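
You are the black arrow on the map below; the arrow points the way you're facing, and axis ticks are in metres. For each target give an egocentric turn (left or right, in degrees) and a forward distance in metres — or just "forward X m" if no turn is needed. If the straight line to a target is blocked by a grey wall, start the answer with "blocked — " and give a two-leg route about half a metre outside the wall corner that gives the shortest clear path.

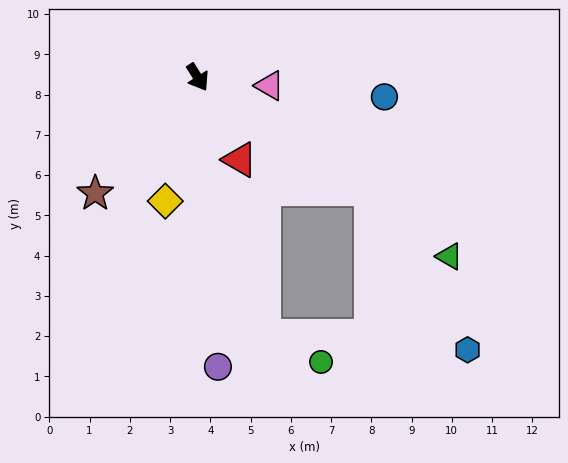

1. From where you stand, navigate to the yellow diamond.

turn right 47°, forward 3.2 m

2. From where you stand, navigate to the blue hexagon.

blocked — turn left 25°, forward 5.1 m, then turn right 26°, forward 4.7 m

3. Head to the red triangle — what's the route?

turn right 5°, forward 2.3 m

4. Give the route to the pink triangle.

turn left 51°, forward 1.8 m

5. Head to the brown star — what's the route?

turn right 73°, forward 3.8 m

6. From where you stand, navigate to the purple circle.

turn right 28°, forward 7.2 m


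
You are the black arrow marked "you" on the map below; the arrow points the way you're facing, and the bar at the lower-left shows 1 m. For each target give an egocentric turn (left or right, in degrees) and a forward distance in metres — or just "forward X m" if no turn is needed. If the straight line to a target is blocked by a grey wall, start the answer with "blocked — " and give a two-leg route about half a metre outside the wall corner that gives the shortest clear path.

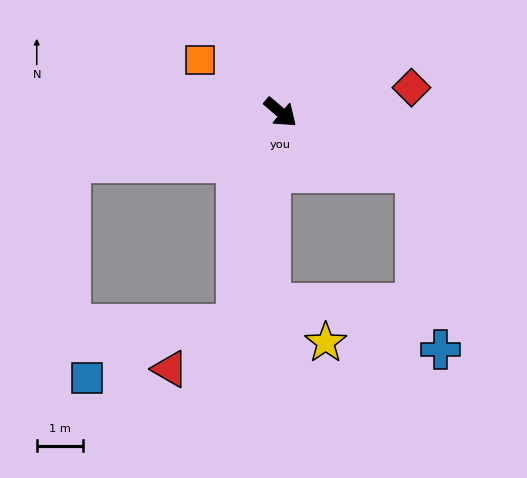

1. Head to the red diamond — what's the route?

turn left 51°, forward 2.9 m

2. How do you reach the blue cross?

blocked — turn left 16°, forward 3.2 m, then turn right 57°, forward 3.9 m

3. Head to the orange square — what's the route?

turn right 173°, forward 2.1 m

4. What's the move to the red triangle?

blocked — turn right 62°, forward 4.7 m, then turn right 43°, forward 1.7 m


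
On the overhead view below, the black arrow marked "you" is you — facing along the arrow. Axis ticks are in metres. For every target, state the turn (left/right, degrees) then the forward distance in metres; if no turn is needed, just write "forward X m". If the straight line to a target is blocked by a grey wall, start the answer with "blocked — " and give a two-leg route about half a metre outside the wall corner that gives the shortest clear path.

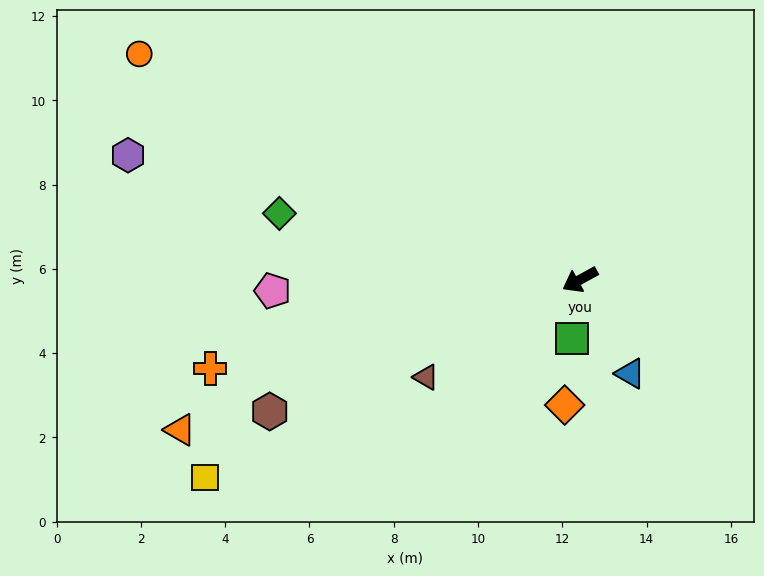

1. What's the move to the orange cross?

turn right 15°, forward 9.0 m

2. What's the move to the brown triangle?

turn left 4°, forward 4.3 m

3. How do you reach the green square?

turn left 54°, forward 1.4 m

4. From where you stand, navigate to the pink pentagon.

turn right 27°, forward 7.3 m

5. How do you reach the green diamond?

turn right 41°, forward 7.3 m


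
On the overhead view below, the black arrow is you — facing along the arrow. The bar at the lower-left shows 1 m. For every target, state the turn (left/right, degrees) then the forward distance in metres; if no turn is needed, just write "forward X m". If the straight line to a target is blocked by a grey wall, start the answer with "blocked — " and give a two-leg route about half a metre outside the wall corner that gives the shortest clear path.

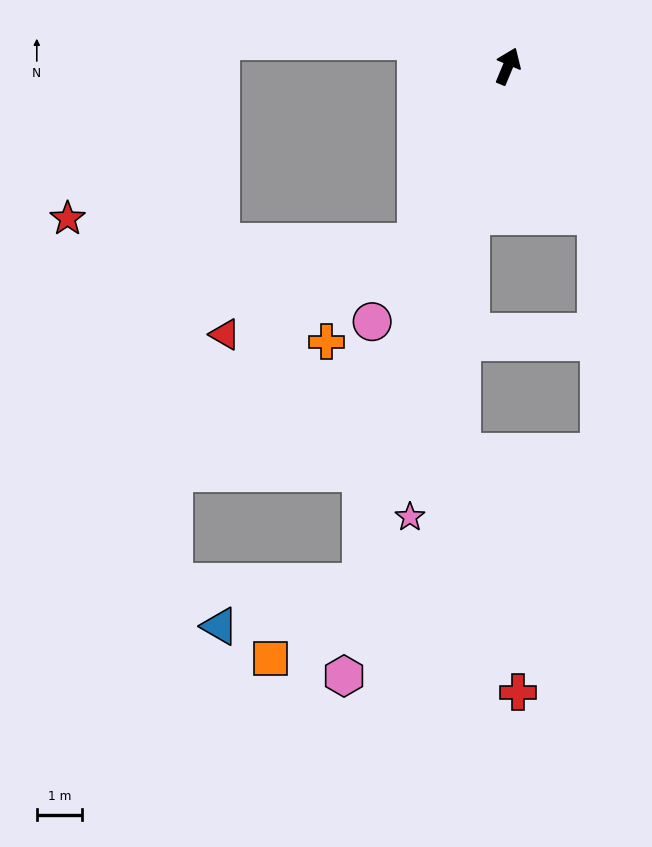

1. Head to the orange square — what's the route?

blocked — turn right 173°, forward 11.9 m, then turn right 34°, forward 2.6 m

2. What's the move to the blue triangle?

blocked — turn right 173°, forward 11.9 m, then turn right 57°, forward 3.3 m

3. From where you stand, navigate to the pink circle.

turn left 175°, forward 6.4 m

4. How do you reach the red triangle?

blocked — turn left 175°, forward 4.4 m, then turn right 37°, forward 4.7 m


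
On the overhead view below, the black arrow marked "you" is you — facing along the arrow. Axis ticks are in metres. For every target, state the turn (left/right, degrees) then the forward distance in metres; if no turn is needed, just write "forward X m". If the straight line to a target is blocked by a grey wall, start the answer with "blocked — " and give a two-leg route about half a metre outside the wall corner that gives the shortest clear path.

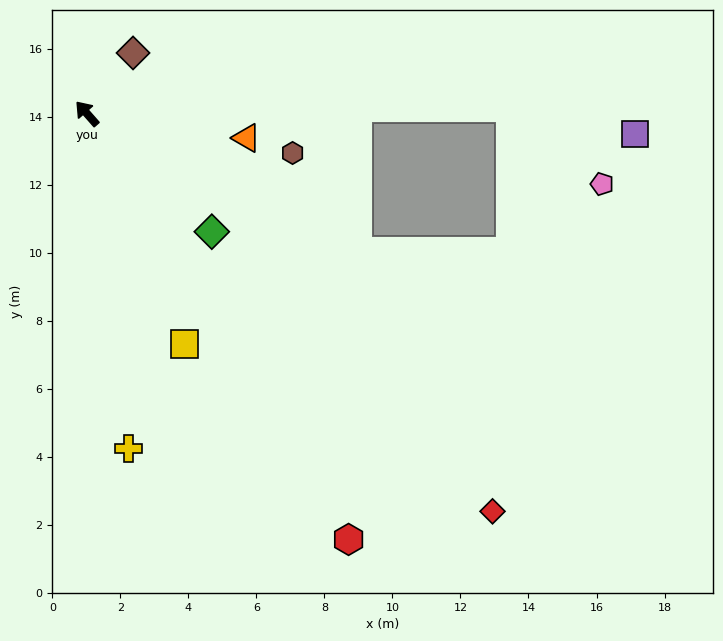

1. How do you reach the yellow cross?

turn left 146°, forward 9.9 m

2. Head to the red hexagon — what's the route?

turn left 170°, forward 14.7 m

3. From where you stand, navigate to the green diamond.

turn right 175°, forward 5.1 m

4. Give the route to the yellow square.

turn left 162°, forward 7.4 m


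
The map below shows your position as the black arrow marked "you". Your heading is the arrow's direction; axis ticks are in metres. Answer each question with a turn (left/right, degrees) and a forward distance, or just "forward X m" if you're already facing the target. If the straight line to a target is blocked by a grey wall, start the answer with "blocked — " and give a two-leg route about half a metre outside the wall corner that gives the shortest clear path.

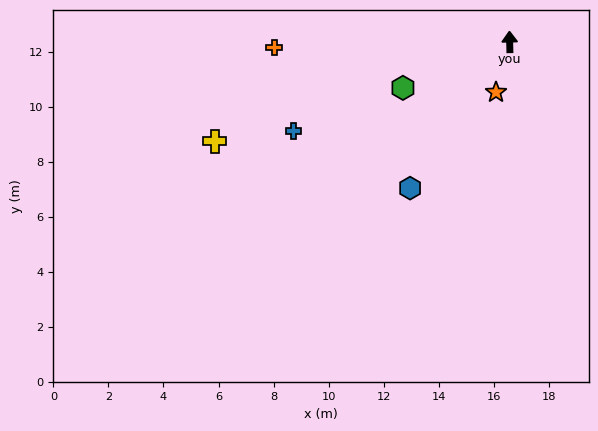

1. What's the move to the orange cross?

turn left 90°, forward 8.6 m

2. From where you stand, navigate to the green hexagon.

turn left 112°, forward 4.2 m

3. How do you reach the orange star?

turn left 164°, forward 1.9 m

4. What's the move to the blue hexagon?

turn left 144°, forward 6.4 m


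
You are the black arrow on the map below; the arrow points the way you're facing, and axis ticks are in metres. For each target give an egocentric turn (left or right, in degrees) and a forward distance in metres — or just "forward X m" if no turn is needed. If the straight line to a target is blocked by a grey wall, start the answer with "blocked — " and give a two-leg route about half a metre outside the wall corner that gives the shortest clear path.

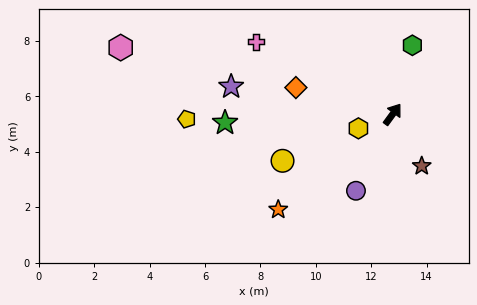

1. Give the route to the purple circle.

turn right 169°, forward 3.1 m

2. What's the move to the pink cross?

turn left 98°, forward 5.6 m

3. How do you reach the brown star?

turn right 114°, forward 2.1 m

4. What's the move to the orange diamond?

turn left 111°, forward 3.6 m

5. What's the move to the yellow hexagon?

turn left 149°, forward 1.3 m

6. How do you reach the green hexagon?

turn left 20°, forward 2.6 m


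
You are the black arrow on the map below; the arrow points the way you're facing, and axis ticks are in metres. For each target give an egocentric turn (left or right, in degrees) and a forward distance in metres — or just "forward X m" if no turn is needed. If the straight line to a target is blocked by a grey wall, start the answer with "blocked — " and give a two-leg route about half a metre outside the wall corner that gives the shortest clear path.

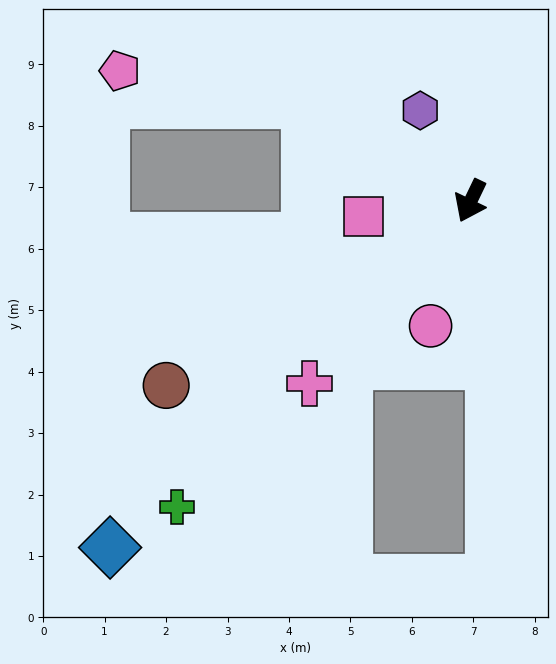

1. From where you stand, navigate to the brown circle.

turn right 33°, forward 5.8 m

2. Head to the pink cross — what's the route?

turn right 16°, forward 4.0 m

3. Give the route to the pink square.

turn right 56°, forward 1.8 m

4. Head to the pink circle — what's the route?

turn left 8°, forward 2.1 m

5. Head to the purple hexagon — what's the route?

turn right 125°, forward 1.7 m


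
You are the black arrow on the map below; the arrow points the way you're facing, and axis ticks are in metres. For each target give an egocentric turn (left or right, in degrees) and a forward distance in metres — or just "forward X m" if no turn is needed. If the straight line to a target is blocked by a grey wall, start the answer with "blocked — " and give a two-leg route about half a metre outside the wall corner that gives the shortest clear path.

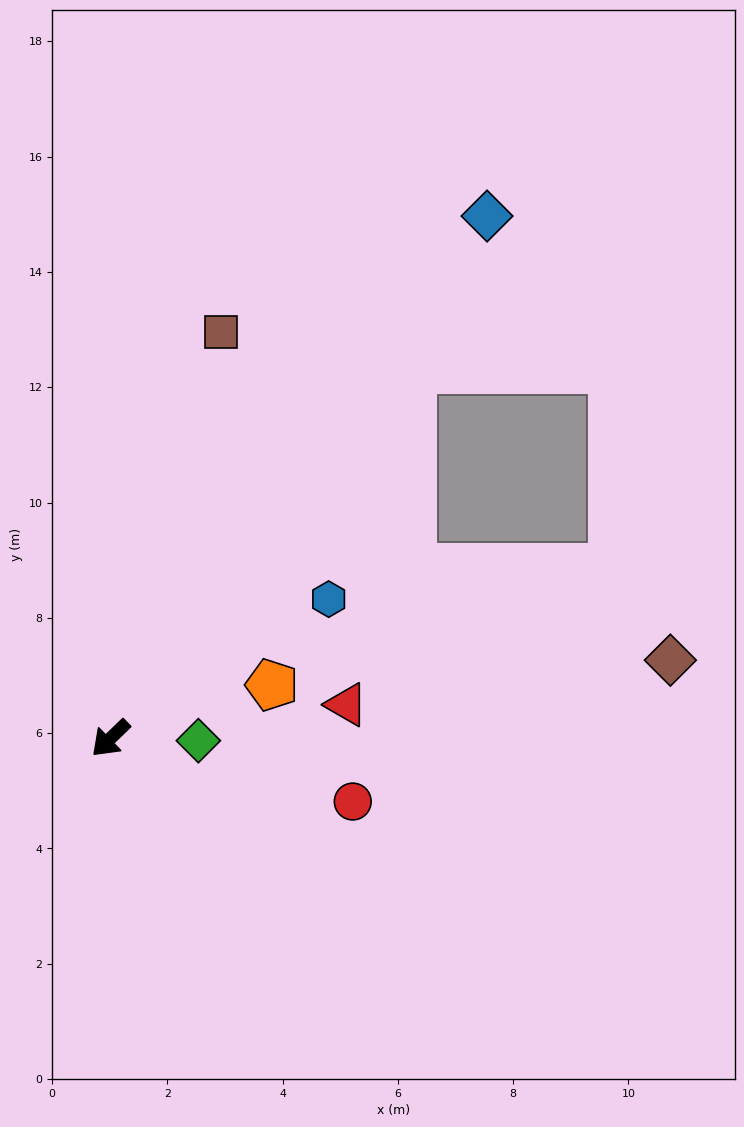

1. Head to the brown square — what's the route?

turn right 149°, forward 7.3 m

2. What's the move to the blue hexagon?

turn left 168°, forward 4.5 m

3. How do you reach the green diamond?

turn left 134°, forward 1.5 m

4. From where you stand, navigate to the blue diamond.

turn right 170°, forward 11.2 m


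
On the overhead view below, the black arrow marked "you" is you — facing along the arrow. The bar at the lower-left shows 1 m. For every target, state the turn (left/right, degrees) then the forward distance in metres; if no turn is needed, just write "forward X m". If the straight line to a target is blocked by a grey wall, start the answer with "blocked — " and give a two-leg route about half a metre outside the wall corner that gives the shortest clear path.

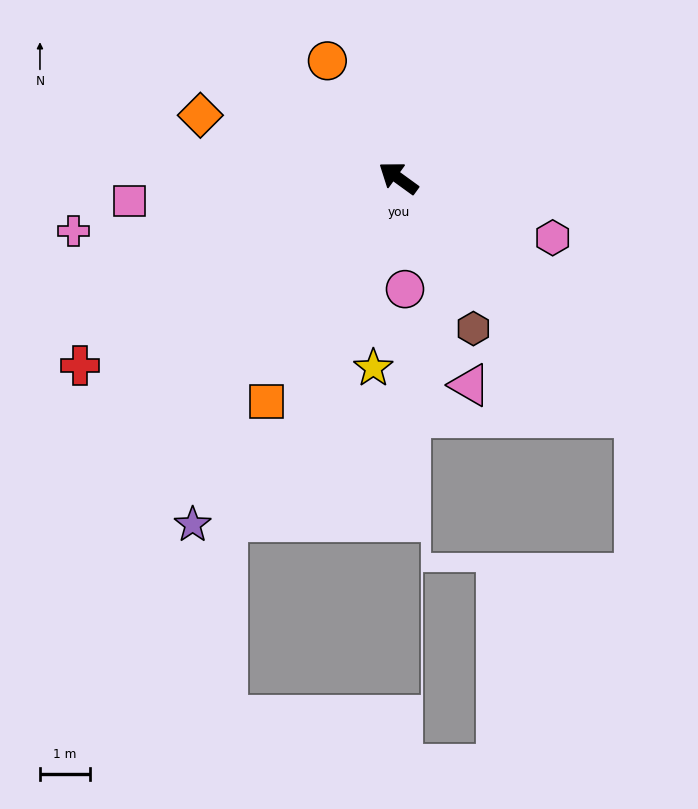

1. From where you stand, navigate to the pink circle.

turn left 129°, forward 2.2 m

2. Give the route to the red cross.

turn left 66°, forward 7.3 m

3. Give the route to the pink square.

turn left 41°, forward 5.3 m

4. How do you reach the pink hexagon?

turn right 165°, forward 3.3 m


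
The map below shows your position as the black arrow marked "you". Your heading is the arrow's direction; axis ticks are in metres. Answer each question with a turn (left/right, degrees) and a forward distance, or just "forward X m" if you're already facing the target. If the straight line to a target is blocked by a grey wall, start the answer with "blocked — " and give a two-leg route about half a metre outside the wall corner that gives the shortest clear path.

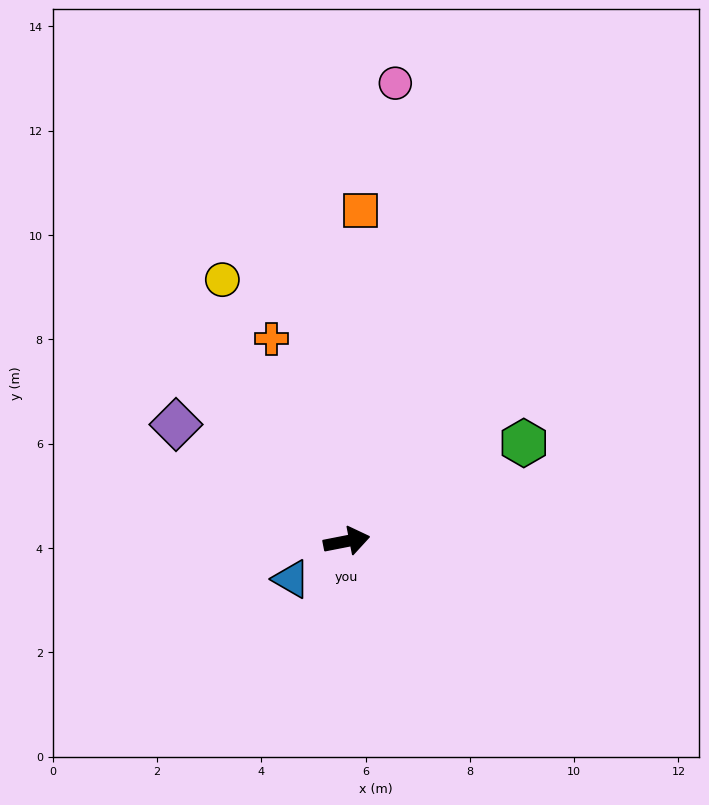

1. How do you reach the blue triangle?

turn right 157°, forward 1.3 m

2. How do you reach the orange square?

turn left 76°, forward 6.3 m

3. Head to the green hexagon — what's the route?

turn left 18°, forward 3.9 m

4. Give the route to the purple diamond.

turn left 135°, forward 4.0 m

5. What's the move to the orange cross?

turn left 99°, forward 4.1 m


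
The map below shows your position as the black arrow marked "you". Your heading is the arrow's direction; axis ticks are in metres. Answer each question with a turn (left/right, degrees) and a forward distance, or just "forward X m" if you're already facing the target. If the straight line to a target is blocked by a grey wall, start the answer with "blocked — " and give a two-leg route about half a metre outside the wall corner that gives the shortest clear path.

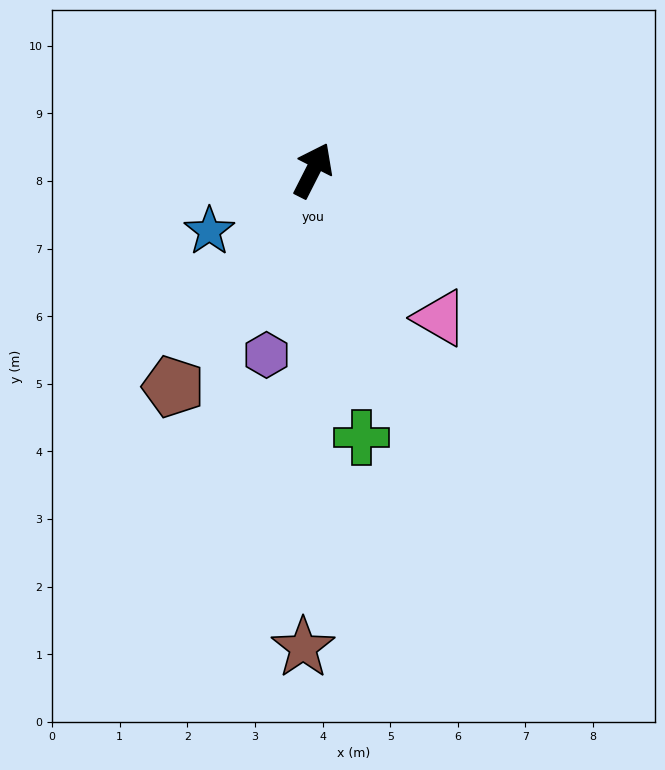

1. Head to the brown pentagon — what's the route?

turn left 174°, forward 3.8 m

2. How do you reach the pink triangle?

turn right 112°, forward 2.9 m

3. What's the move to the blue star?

turn left 147°, forward 1.8 m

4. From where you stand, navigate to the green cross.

turn right 143°, forward 4.0 m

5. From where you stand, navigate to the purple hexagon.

turn right 167°, forward 2.8 m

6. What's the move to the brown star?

turn right 154°, forward 7.1 m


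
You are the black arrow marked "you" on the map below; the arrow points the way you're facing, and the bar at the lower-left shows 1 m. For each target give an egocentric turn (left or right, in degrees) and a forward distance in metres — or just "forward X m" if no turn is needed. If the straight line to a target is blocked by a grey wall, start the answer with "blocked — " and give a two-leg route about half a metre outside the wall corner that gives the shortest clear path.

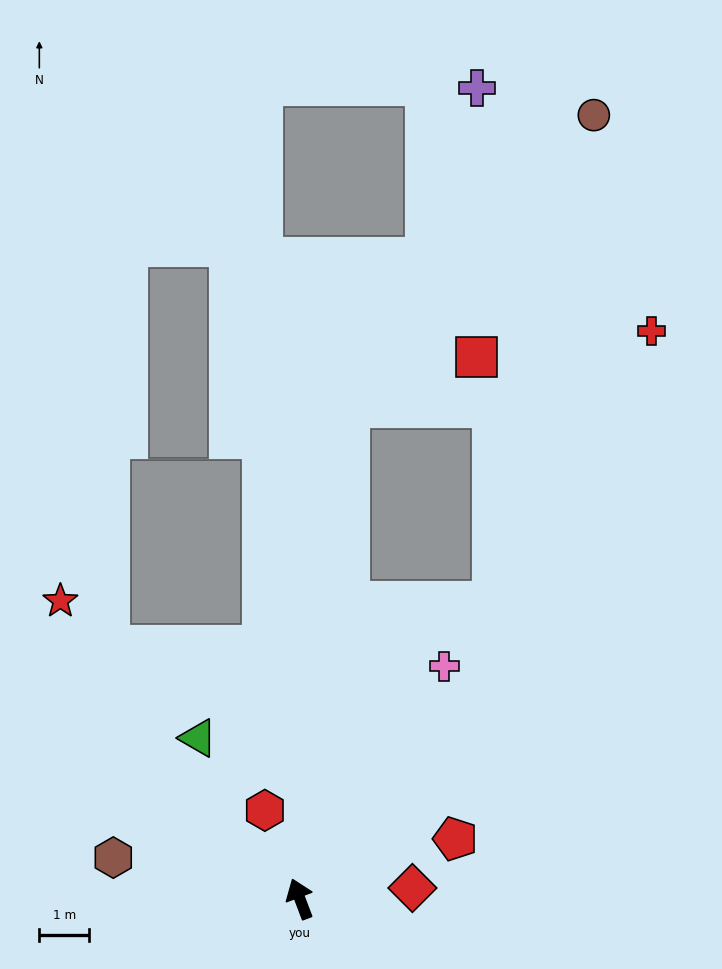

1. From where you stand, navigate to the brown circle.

blocked — turn right 26°, forward 10.0 m, then turn right 35°, forward 7.7 m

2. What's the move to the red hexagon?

forward 1.9 m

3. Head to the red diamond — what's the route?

turn right 105°, forward 2.3 m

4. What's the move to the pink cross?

turn right 53°, forward 5.5 m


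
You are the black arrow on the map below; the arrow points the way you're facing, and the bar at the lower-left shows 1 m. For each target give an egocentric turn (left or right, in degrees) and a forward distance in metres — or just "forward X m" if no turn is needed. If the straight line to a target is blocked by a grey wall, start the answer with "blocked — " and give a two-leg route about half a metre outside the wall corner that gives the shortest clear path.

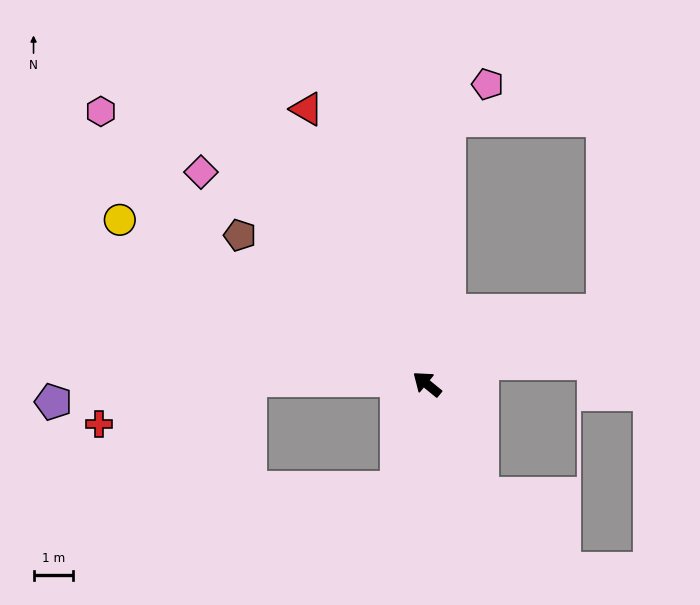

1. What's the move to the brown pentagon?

forward 6.0 m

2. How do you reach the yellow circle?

turn left 11°, forward 8.7 m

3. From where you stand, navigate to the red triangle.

turn right 27°, forward 7.5 m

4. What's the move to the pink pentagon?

blocked — turn right 56°, forward 6.7 m, then turn right 42°, forward 1.3 m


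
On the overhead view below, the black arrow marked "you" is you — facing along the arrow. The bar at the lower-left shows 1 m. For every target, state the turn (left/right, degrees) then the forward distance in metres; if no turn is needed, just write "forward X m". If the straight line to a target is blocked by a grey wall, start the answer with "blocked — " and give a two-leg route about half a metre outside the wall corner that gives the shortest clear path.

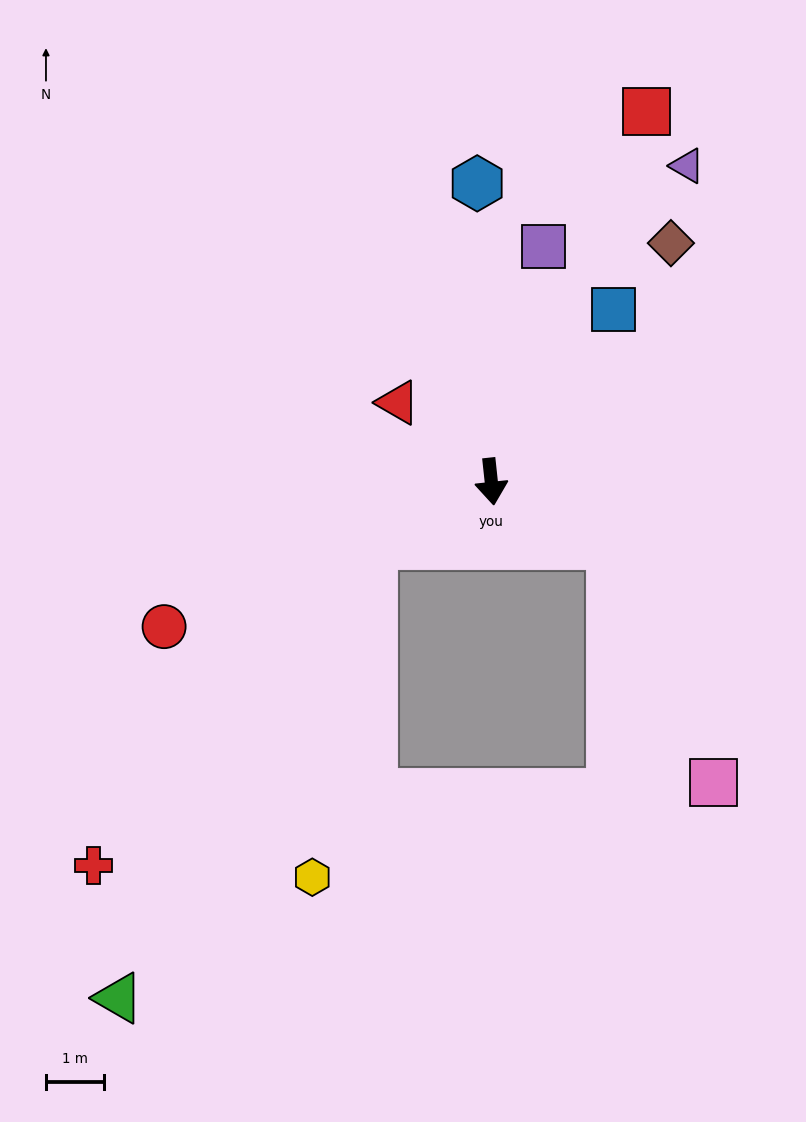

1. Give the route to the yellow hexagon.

blocked — turn right 68°, forward 2.3 m, then turn left 52°, forward 5.8 m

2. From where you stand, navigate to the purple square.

turn left 161°, forward 4.1 m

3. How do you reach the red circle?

turn right 72°, forward 6.1 m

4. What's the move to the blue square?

turn left 138°, forward 3.6 m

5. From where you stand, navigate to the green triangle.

blocked — turn right 68°, forward 2.3 m, then turn left 33°, forward 8.9 m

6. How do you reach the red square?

turn left 151°, forward 6.9 m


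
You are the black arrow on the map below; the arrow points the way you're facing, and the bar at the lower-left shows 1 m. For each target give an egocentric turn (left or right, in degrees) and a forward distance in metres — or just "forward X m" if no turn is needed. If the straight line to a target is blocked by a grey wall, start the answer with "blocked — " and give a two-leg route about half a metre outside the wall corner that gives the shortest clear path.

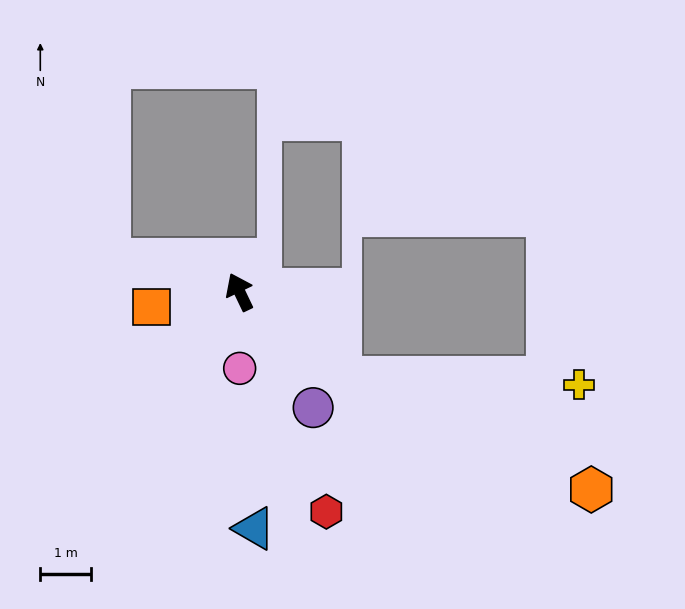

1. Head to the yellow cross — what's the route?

blocked — turn right 156°, forward 2.6 m, then turn left 39°, forward 4.7 m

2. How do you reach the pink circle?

turn left 155°, forward 1.5 m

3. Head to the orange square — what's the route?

turn left 74°, forward 1.8 m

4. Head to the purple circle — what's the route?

turn right 173°, forward 2.7 m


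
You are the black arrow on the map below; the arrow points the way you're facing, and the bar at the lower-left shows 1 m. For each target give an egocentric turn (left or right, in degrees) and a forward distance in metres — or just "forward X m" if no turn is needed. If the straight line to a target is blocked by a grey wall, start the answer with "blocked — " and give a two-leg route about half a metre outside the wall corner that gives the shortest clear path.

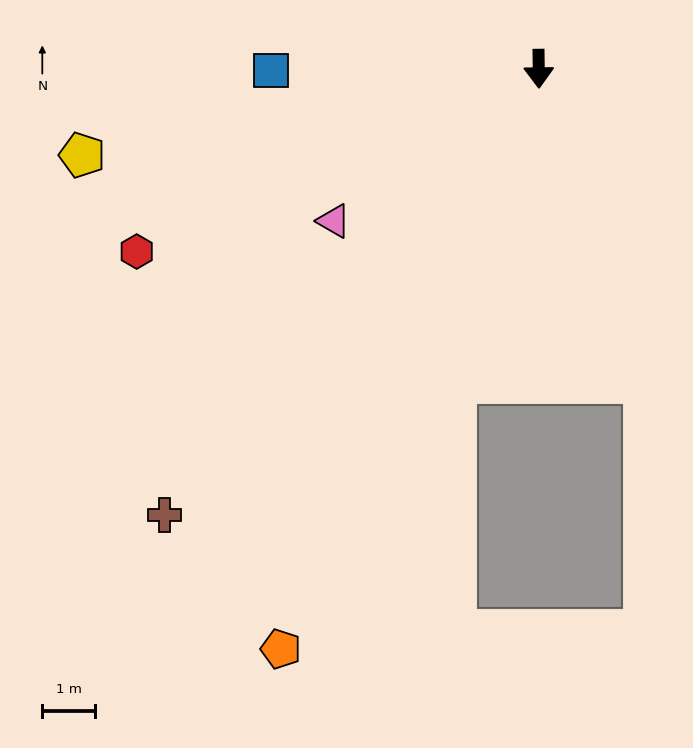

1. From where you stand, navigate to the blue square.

turn right 90°, forward 5.1 m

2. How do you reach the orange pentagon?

turn right 25°, forward 12.1 m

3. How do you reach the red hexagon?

turn right 66°, forward 8.4 m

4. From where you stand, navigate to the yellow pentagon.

turn right 80°, forward 8.8 m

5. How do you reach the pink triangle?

turn right 54°, forward 4.9 m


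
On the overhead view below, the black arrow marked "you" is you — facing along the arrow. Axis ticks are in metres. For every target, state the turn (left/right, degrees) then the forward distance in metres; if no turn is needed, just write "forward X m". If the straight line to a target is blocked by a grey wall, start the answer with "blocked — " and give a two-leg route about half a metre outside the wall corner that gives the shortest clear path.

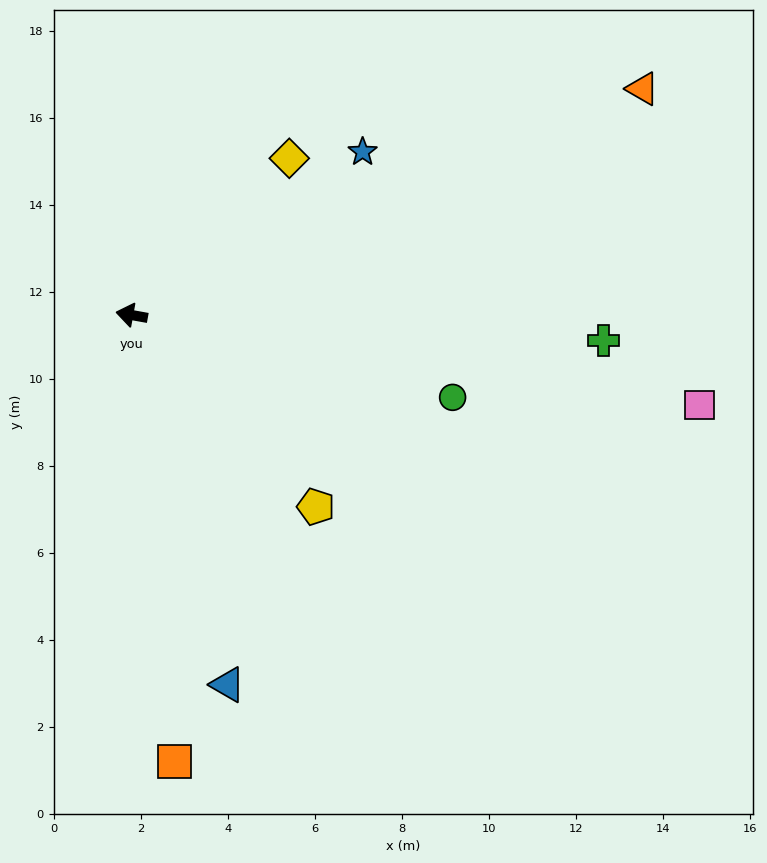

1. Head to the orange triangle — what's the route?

turn right 146°, forward 12.8 m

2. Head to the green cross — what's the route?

turn right 173°, forward 10.9 m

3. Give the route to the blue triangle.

turn left 115°, forward 8.8 m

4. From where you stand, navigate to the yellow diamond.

turn right 125°, forward 5.1 m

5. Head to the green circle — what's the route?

turn left 176°, forward 7.6 m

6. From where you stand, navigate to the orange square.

turn left 106°, forward 10.3 m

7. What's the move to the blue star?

turn right 135°, forward 6.5 m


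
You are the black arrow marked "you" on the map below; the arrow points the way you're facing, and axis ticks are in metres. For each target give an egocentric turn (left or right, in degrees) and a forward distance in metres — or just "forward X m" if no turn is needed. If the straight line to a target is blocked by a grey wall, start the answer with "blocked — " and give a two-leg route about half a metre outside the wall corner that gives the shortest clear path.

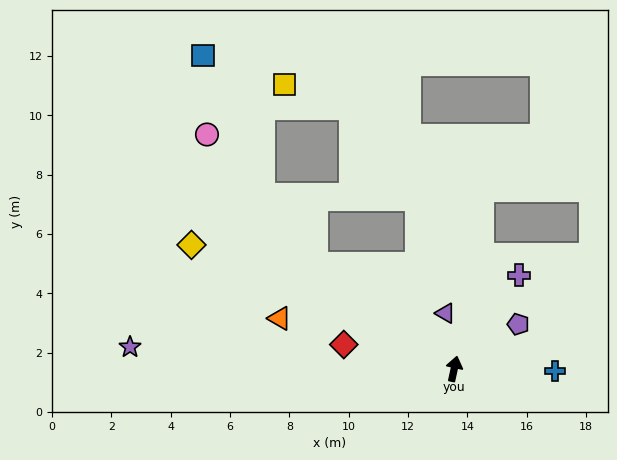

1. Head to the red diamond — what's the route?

turn left 90°, forward 3.8 m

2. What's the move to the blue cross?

turn right 79°, forward 3.4 m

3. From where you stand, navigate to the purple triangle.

turn left 21°, forward 1.9 m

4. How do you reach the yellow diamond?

turn left 77°, forward 9.8 m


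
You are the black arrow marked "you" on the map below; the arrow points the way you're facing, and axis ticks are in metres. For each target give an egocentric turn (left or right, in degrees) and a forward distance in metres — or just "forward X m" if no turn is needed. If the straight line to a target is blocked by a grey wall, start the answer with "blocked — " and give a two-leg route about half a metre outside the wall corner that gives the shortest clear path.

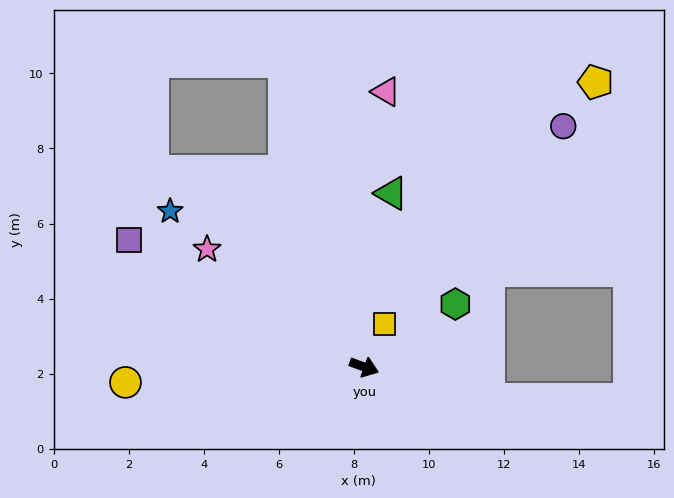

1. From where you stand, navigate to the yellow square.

turn left 85°, forward 1.3 m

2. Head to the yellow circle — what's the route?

turn right 156°, forward 6.4 m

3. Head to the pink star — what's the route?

turn left 163°, forward 5.2 m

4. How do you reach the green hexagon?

turn left 55°, forward 3.0 m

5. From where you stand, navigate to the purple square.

turn left 172°, forward 7.1 m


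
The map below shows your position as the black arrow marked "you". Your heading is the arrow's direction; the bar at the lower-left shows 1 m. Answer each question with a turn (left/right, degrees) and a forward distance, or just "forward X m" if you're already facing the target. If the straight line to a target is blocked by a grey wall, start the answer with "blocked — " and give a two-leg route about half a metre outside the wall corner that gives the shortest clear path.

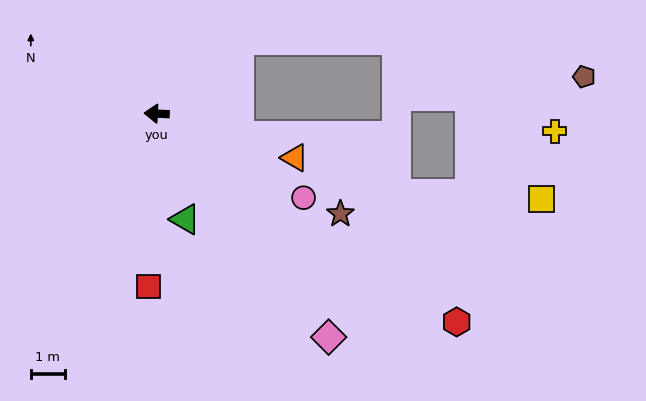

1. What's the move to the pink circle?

turn left 153°, forward 5.0 m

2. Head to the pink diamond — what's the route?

turn left 130°, forward 8.2 m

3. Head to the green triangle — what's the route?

turn left 108°, forward 3.2 m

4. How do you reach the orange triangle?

turn left 165°, forward 4.2 m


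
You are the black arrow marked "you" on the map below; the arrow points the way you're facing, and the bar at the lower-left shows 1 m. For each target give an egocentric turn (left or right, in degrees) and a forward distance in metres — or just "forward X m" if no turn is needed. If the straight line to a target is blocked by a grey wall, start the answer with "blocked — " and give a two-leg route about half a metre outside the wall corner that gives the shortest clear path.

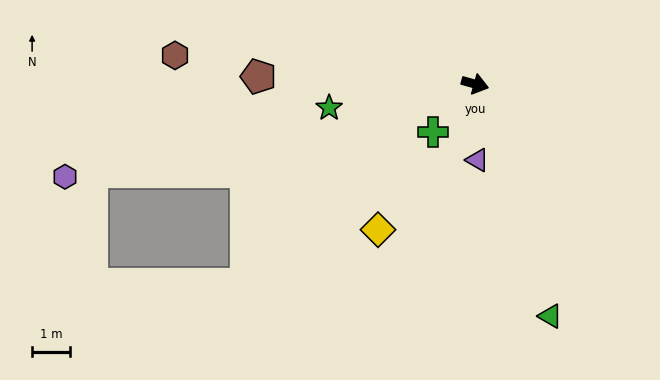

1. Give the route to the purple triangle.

turn right 73°, forward 2.0 m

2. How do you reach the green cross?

turn right 116°, forward 1.7 m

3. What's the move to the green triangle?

turn right 56°, forward 6.4 m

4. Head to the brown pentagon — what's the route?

turn right 166°, forward 5.7 m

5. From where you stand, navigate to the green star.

turn right 155°, forward 3.9 m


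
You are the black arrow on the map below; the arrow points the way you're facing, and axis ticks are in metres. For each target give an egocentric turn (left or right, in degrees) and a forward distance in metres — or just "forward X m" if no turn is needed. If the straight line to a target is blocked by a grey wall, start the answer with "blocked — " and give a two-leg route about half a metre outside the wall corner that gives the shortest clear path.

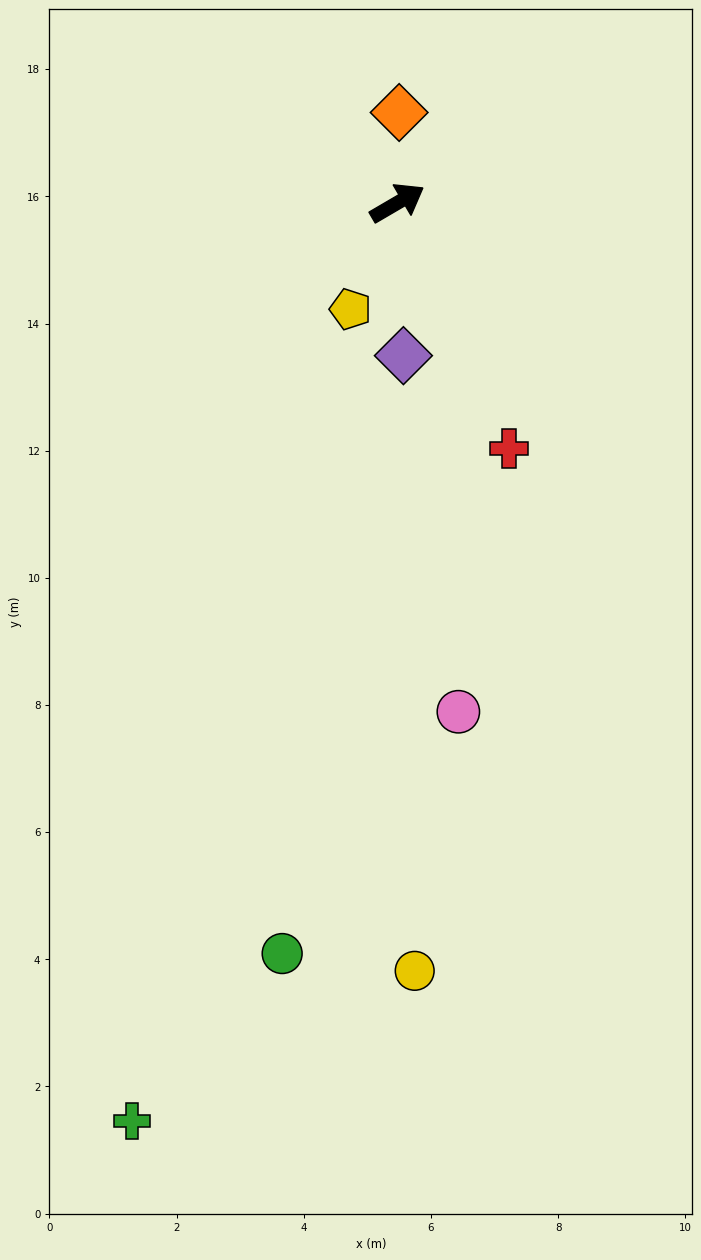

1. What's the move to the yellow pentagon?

turn right 144°, forward 1.8 m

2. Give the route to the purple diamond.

turn right 118°, forward 2.4 m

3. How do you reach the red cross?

turn right 96°, forward 4.2 m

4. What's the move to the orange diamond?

turn left 59°, forward 1.4 m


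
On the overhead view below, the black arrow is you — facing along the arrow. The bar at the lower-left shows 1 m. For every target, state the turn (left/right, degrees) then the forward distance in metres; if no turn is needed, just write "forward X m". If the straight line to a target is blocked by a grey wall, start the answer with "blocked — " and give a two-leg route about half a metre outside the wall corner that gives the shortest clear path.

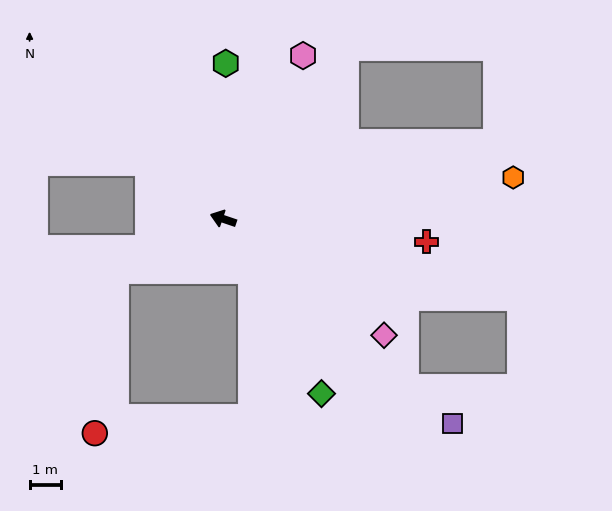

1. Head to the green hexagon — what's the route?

turn right 72°, forward 5.0 m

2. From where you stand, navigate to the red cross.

turn right 168°, forward 6.5 m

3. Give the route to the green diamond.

turn left 138°, forward 6.4 m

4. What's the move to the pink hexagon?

turn right 97°, forward 5.8 m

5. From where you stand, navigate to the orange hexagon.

turn right 153°, forward 9.3 m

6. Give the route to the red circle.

blocked — turn left 44°, forward 3.8 m, then turn left 57°, forward 5.2 m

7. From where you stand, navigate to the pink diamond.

turn left 163°, forward 6.3 m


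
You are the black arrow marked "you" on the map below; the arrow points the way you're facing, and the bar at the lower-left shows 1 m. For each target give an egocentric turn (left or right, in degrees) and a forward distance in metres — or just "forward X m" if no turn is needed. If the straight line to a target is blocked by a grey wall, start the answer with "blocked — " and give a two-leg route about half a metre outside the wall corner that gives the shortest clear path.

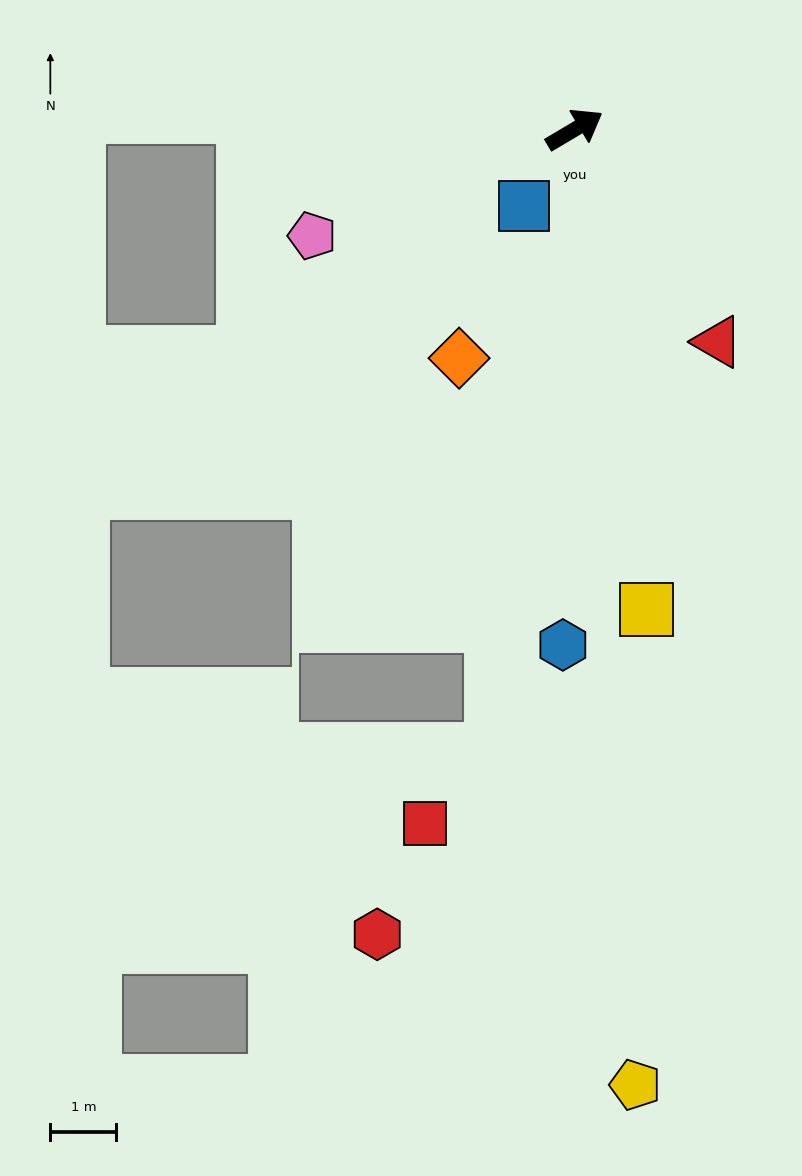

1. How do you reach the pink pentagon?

turn left 171°, forward 4.3 m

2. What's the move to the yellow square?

turn right 112°, forward 7.3 m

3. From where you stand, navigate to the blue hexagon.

turn right 122°, forward 7.8 m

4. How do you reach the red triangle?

turn right 87°, forward 3.9 m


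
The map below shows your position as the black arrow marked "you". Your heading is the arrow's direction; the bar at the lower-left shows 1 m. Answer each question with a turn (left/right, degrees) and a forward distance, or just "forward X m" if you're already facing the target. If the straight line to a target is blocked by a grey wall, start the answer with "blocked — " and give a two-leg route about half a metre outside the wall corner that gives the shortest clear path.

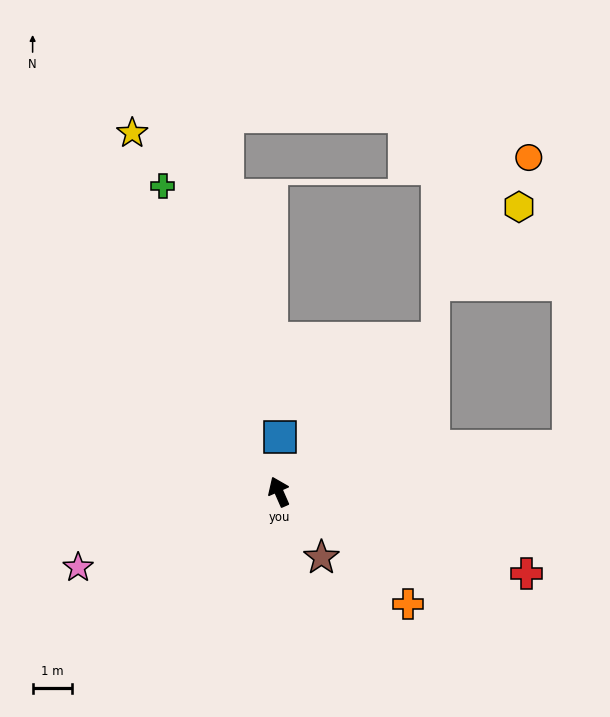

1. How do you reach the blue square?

turn right 25°, forward 1.4 m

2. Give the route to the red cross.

turn right 132°, forward 6.7 m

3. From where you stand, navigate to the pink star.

turn left 87°, forward 5.5 m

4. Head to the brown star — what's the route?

turn right 171°, forward 2.0 m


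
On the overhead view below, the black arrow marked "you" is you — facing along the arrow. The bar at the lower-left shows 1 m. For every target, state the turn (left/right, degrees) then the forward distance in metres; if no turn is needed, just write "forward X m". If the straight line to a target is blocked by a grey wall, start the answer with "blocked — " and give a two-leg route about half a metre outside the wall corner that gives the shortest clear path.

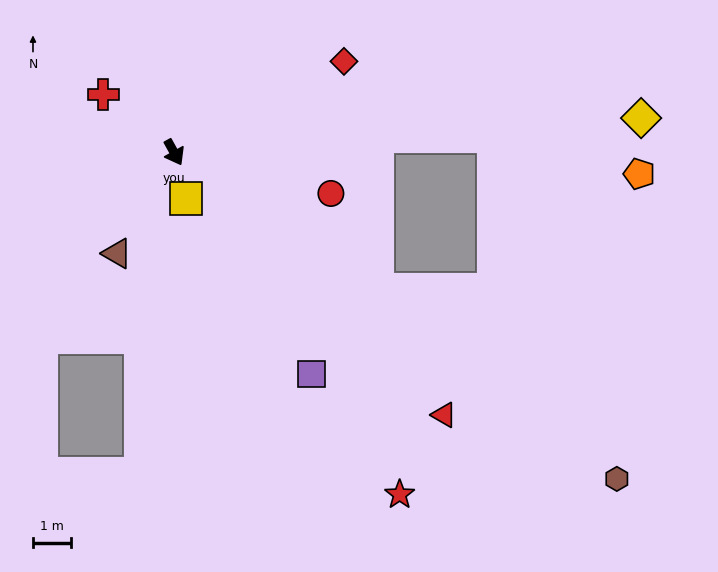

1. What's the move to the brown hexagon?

turn left 25°, forward 14.3 m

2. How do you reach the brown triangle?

turn right 59°, forward 3.0 m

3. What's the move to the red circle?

turn left 46°, forward 4.2 m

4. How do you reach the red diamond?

turn left 89°, forward 5.0 m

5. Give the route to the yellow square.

turn right 15°, forward 1.2 m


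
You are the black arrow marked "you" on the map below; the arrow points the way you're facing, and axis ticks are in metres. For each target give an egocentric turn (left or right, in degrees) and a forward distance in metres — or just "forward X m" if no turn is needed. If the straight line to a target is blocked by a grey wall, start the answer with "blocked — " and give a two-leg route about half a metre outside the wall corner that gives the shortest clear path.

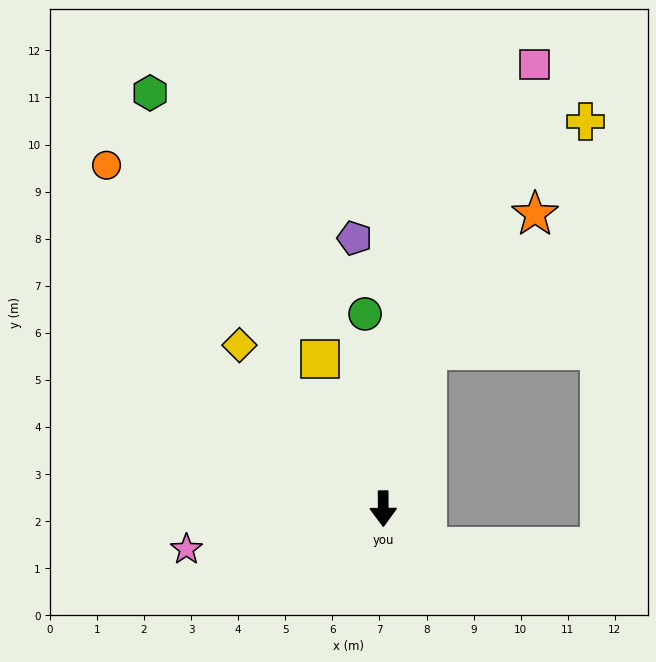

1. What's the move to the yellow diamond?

turn right 139°, forward 4.6 m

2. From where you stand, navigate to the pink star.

turn right 79°, forward 4.3 m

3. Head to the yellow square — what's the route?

turn right 157°, forward 3.5 m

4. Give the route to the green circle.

turn right 175°, forward 4.2 m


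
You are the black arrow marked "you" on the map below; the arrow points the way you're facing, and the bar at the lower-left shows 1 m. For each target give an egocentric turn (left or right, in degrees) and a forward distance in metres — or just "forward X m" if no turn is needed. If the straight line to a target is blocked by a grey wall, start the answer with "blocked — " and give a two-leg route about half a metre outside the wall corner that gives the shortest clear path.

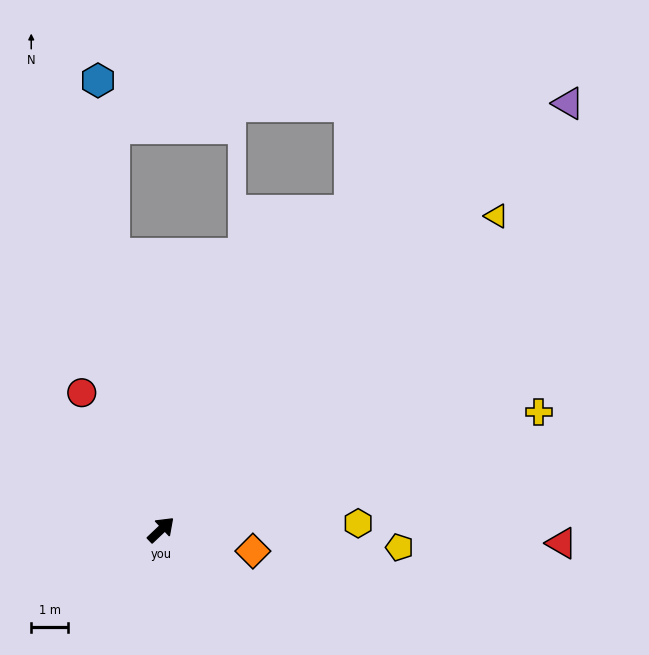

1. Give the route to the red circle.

turn left 77°, forward 4.3 m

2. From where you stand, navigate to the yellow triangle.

forward 12.5 m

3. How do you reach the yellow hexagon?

turn right 42°, forward 5.4 m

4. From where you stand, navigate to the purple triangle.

turn left 3°, forward 16.1 m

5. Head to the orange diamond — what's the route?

turn right 57°, forward 2.6 m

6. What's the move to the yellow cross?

turn right 26°, forward 10.8 m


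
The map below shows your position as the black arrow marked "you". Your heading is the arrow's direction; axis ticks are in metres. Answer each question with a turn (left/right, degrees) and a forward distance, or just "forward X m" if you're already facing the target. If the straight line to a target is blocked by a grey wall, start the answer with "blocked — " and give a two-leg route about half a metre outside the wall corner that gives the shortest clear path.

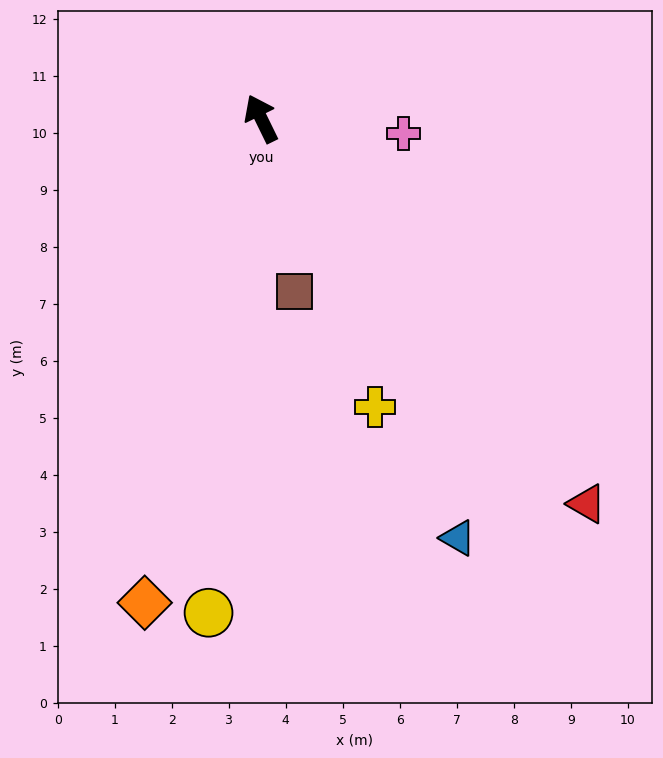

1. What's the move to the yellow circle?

turn left 148°, forward 8.7 m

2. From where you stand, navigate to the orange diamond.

turn left 140°, forward 8.7 m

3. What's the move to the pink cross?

turn right 122°, forward 2.5 m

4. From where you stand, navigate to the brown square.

turn left 165°, forward 3.1 m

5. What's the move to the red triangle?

turn right 166°, forward 8.9 m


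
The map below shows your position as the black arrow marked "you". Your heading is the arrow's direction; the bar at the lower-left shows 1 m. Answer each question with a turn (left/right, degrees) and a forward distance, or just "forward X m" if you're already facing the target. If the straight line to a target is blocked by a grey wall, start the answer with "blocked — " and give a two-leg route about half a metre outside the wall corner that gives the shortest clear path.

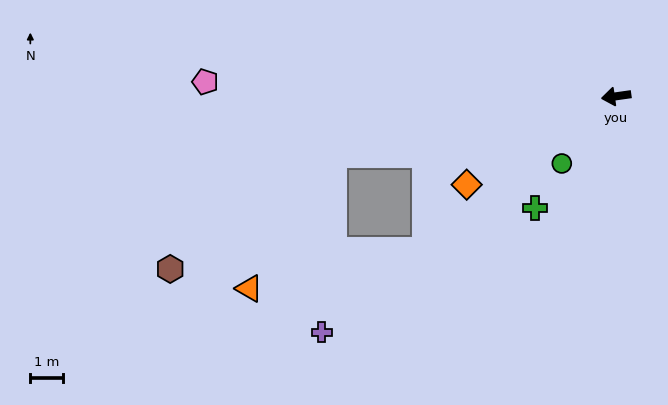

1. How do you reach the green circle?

turn left 43°, forward 2.6 m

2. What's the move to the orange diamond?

turn left 23°, forward 5.3 m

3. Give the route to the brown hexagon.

blocked — turn left 4°, forward 8.8 m, then turn left 23°, forward 6.0 m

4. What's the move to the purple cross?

turn left 31°, forward 11.4 m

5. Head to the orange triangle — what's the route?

blocked — turn left 31°, forward 7.4 m, then turn right 27°, forward 5.5 m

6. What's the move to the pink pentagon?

turn right 10°, forward 12.4 m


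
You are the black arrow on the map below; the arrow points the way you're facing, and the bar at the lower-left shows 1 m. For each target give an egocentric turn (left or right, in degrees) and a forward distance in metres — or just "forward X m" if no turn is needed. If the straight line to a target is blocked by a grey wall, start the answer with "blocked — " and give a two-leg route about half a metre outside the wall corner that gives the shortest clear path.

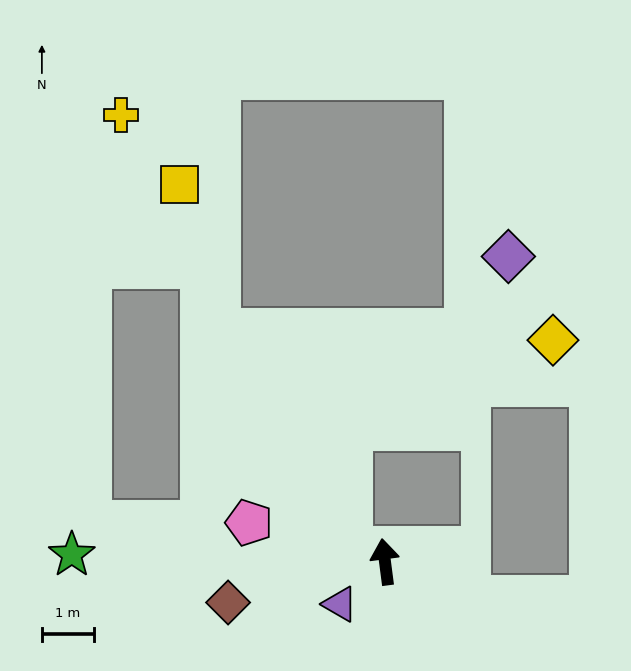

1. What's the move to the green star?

turn left 81°, forward 6.0 m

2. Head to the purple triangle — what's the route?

turn left 126°, forward 1.2 m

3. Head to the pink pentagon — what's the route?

turn left 67°, forward 2.7 m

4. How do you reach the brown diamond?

turn left 97°, forward 3.1 m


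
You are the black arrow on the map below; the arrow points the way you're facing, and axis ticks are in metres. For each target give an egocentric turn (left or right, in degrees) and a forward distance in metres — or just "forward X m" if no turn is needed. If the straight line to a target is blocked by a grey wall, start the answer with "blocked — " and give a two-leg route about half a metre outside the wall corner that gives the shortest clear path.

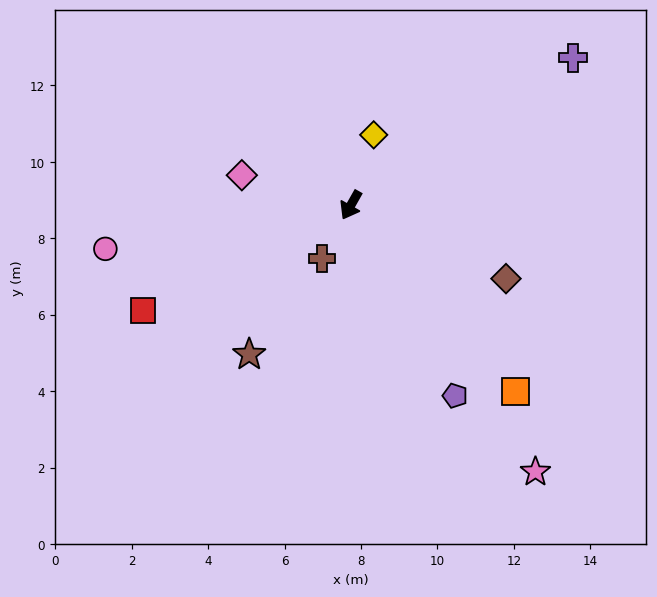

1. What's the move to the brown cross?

forward 1.6 m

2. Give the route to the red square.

turn right 34°, forward 6.1 m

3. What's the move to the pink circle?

turn right 50°, forward 6.5 m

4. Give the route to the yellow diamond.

turn right 169°, forward 1.9 m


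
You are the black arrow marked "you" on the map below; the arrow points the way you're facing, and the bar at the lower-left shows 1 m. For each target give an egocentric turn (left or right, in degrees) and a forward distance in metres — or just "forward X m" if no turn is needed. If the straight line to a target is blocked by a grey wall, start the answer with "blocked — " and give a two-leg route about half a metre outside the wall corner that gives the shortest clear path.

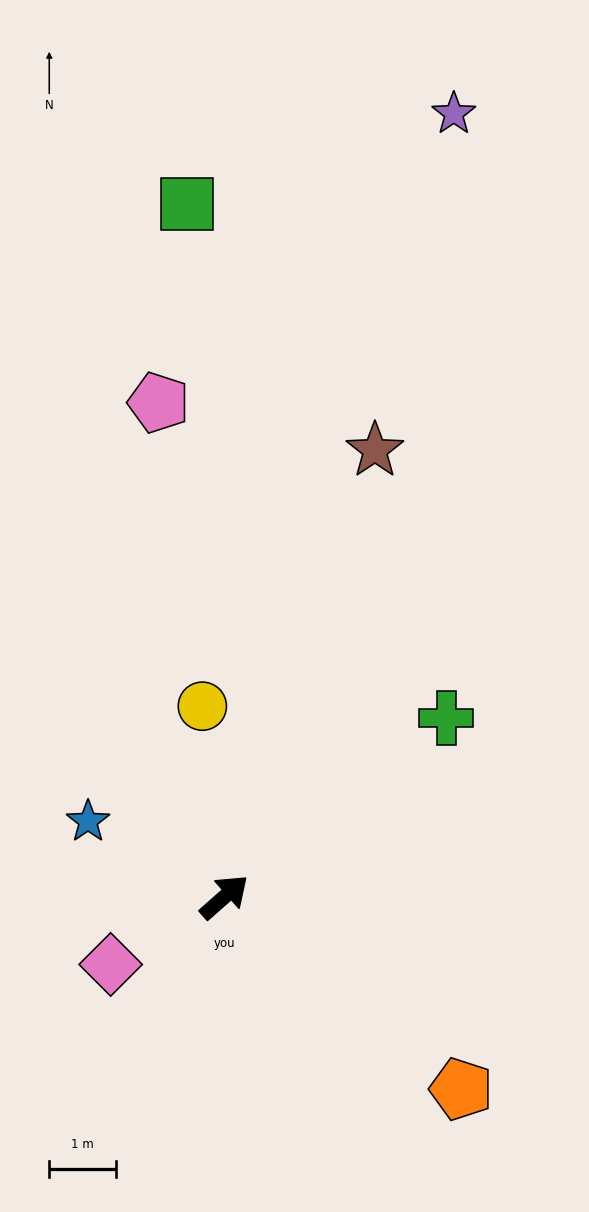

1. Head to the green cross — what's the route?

turn right 3°, forward 4.3 m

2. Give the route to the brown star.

turn left 30°, forward 7.1 m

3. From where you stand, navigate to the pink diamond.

turn left 169°, forward 2.0 m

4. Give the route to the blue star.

turn left 110°, forward 2.3 m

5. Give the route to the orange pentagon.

turn right 81°, forward 4.6 m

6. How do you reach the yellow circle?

turn left 55°, forward 2.9 m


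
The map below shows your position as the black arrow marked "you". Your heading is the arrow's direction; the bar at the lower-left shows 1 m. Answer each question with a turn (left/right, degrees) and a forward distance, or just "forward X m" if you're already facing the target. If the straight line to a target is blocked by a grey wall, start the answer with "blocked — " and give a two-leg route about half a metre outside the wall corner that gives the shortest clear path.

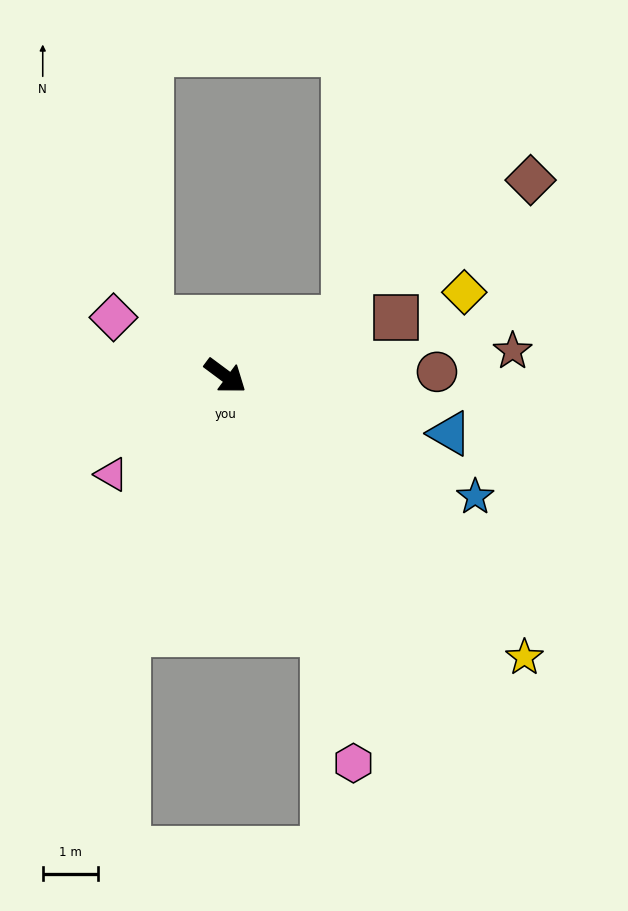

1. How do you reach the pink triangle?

turn right 103°, forward 2.7 m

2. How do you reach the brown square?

turn left 55°, forward 3.3 m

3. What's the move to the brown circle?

turn left 38°, forward 3.8 m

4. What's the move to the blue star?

turn left 11°, forward 5.0 m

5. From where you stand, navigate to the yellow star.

turn right 7°, forward 7.4 m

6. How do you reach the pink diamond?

turn right 171°, forward 2.3 m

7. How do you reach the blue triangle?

turn left 22°, forward 4.2 m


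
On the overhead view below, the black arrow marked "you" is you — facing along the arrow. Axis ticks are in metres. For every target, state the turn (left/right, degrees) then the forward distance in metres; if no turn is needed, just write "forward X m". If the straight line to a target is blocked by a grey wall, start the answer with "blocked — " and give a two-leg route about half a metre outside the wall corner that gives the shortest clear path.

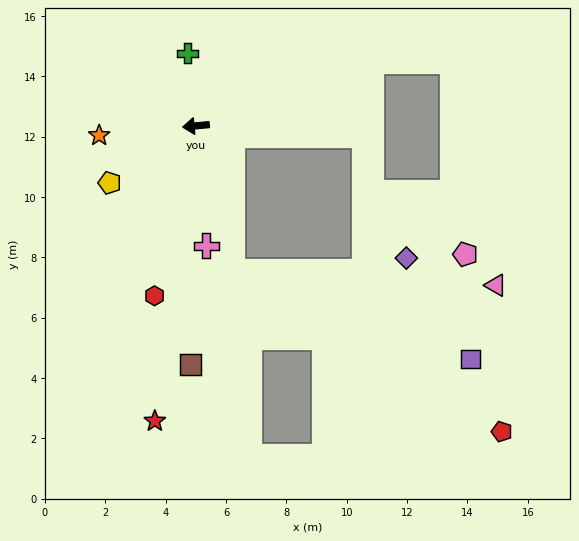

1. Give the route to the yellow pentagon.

turn left 28°, forward 3.4 m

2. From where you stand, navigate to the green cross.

turn right 89°, forward 2.4 m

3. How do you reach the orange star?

forward 3.2 m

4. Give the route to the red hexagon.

turn left 71°, forward 5.8 m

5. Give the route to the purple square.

blocked — turn left 99°, forward 5.0 m, then turn left 56°, forward 8.4 m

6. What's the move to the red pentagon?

blocked — turn left 99°, forward 5.0 m, then turn left 45°, forward 10.4 m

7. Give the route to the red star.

turn left 77°, forward 9.9 m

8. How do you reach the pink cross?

turn left 90°, forward 4.0 m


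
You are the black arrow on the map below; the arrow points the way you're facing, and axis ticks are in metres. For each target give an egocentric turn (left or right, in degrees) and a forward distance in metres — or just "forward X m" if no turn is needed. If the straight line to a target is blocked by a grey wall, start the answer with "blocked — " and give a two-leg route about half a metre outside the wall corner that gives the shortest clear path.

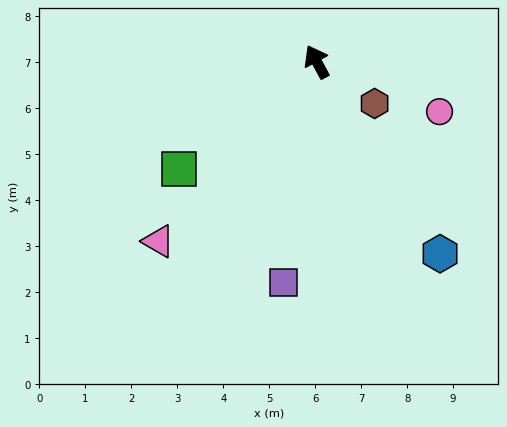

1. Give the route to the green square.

turn left 99°, forward 3.8 m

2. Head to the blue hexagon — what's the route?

turn right 176°, forward 5.0 m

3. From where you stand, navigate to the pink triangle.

turn left 110°, forward 5.2 m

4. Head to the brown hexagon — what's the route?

turn right 154°, forward 1.6 m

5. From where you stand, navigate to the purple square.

turn left 143°, forward 4.8 m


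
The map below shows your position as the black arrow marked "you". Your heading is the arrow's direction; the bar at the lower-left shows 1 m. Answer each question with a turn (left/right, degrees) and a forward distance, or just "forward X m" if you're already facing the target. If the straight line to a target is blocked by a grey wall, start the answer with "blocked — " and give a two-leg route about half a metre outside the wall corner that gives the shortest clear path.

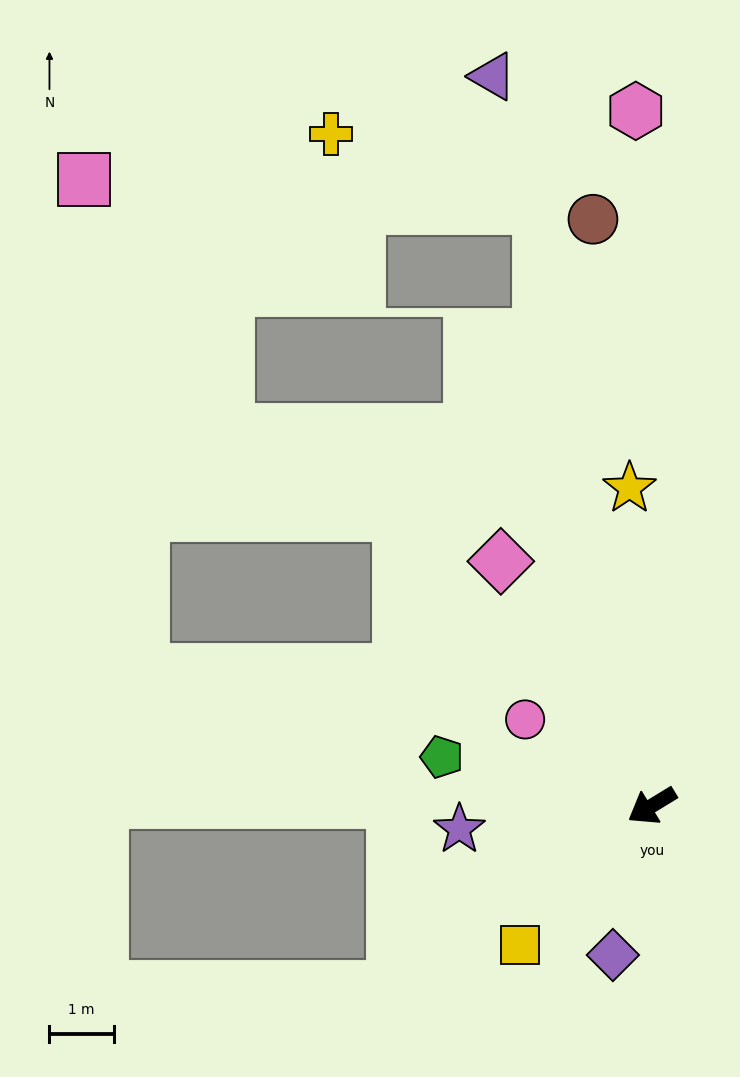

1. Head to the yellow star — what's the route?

turn right 117°, forward 5.0 m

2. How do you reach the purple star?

turn right 25°, forward 3.0 m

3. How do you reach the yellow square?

turn left 15°, forward 3.0 m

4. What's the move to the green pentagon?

turn right 45°, forward 3.4 m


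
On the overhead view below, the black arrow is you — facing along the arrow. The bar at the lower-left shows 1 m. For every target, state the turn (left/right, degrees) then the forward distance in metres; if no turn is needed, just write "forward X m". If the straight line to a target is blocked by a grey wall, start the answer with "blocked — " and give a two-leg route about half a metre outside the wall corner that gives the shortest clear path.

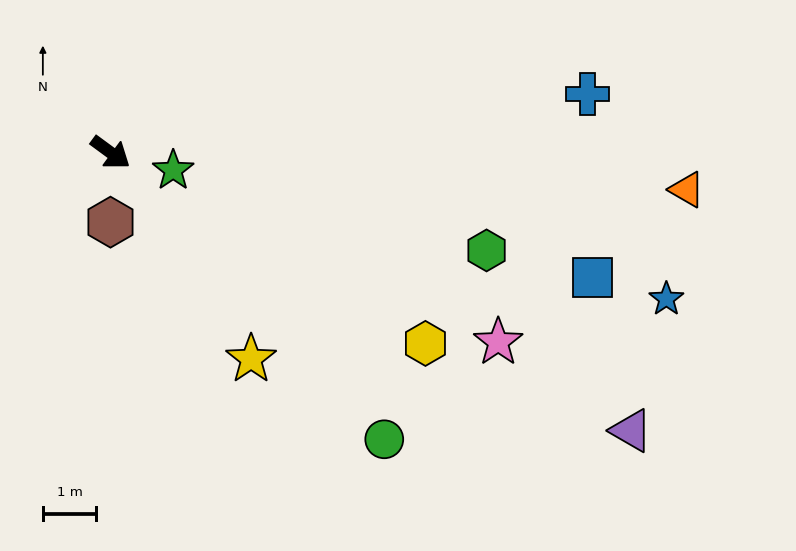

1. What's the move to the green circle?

turn right 10°, forward 7.4 m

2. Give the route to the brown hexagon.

turn right 54°, forward 1.3 m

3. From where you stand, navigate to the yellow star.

turn right 19°, forward 4.7 m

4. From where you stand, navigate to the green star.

turn left 21°, forward 1.2 m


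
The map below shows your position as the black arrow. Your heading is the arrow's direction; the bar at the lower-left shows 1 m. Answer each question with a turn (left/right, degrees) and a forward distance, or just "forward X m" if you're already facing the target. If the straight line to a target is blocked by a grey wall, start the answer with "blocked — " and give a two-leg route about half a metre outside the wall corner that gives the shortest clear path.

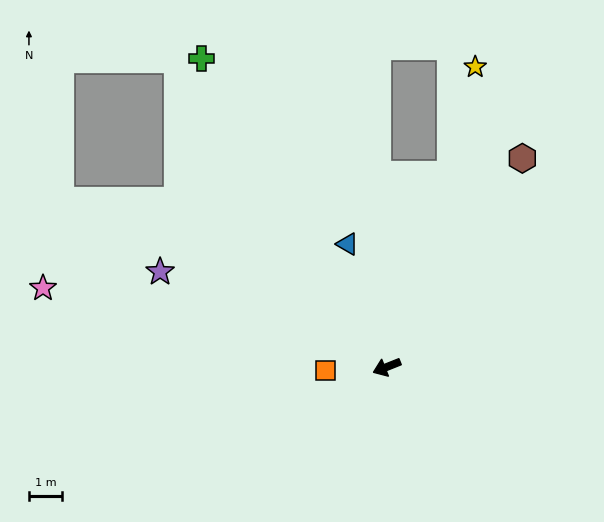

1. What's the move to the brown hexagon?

turn right 145°, forward 7.5 m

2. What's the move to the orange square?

turn right 18°, forward 1.9 m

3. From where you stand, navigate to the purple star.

turn right 45°, forward 7.4 m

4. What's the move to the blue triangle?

turn right 94°, forward 3.9 m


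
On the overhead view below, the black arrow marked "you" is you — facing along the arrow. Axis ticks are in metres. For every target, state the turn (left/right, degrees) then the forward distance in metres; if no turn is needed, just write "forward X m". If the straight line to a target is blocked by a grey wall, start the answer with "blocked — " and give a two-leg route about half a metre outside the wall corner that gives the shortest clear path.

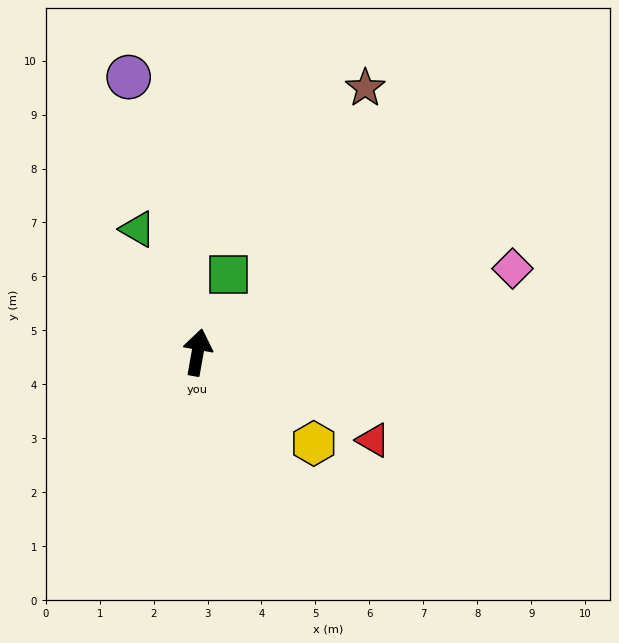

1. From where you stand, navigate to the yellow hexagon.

turn right 118°, forward 2.7 m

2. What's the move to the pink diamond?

turn right 65°, forward 6.0 m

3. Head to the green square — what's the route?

turn right 12°, forward 1.5 m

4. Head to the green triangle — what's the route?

turn left 36°, forward 2.5 m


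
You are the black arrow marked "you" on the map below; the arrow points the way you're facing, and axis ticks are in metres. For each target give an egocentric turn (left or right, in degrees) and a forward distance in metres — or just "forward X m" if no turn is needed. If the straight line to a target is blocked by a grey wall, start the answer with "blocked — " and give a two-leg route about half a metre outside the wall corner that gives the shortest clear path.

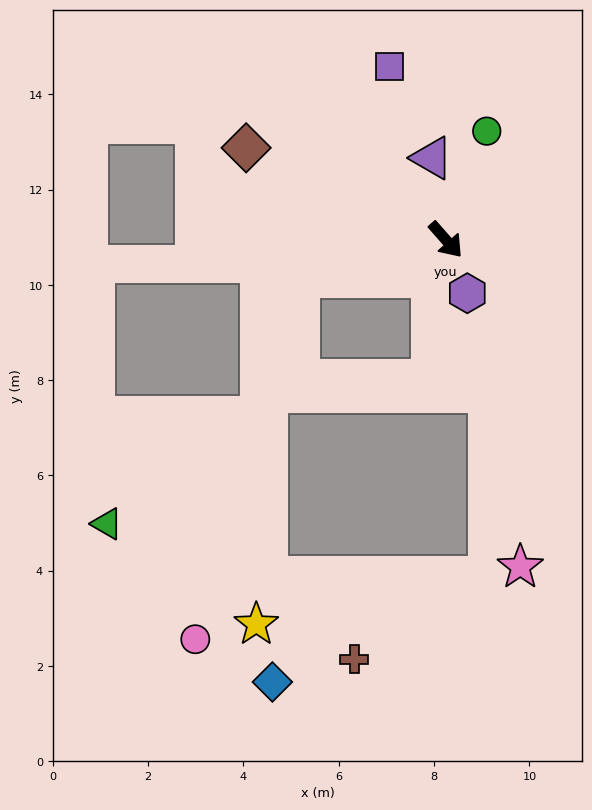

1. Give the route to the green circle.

turn left 118°, forward 2.4 m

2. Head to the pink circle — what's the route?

blocked — turn right 117°, forward 3.2 m, then turn left 60°, forward 7.9 m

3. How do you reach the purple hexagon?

turn right 19°, forward 1.2 m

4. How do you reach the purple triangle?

turn left 148°, forward 1.7 m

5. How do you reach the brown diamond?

turn right 156°, forward 4.6 m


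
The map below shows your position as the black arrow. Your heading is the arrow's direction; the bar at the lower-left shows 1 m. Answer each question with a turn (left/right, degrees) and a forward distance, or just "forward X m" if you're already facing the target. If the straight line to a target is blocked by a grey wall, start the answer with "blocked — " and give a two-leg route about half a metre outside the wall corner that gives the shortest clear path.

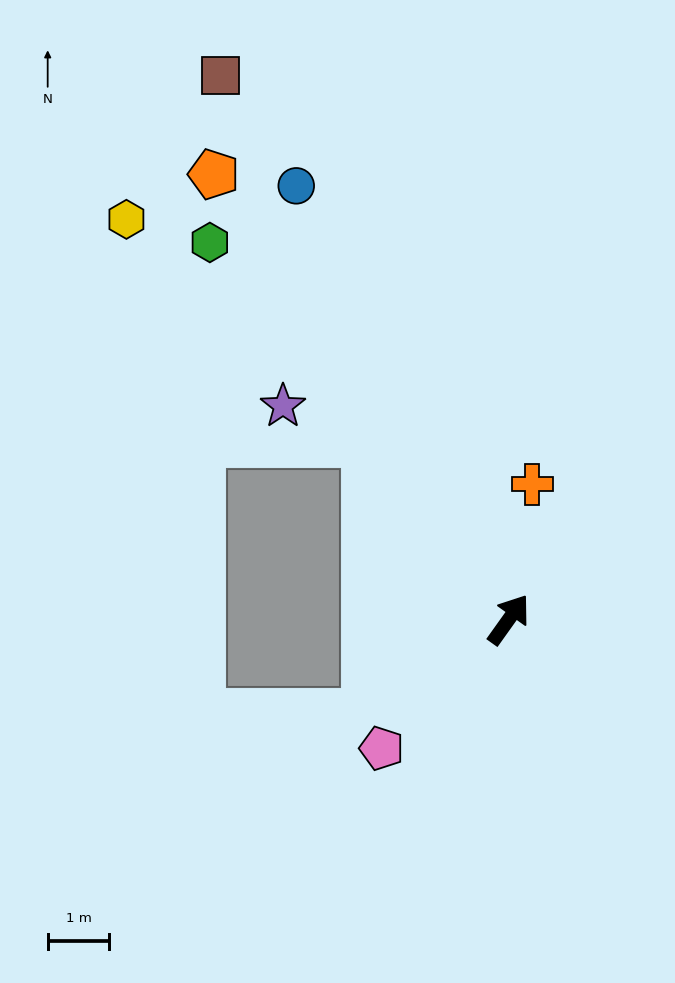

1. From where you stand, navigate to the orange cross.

turn left 26°, forward 2.2 m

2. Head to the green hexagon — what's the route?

turn left 74°, forward 7.8 m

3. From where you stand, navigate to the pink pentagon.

turn left 171°, forward 2.9 m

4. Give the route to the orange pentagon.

turn left 69°, forward 8.7 m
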